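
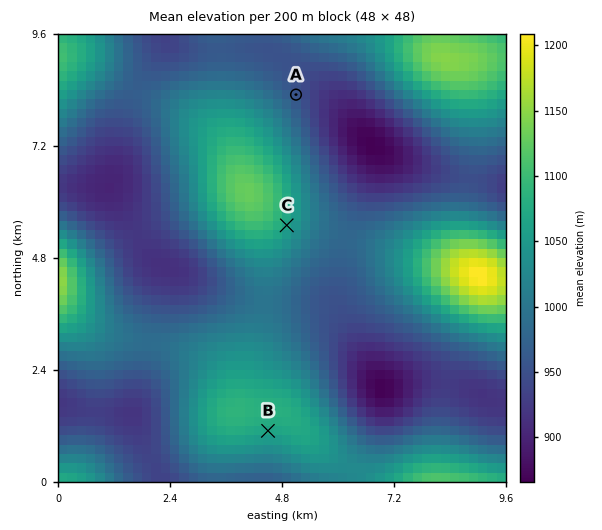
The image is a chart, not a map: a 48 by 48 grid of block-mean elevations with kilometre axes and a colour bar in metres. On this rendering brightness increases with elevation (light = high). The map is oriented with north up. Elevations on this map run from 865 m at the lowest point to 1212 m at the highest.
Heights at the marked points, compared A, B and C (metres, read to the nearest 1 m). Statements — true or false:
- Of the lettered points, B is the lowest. false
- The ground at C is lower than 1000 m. false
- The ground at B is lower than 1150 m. true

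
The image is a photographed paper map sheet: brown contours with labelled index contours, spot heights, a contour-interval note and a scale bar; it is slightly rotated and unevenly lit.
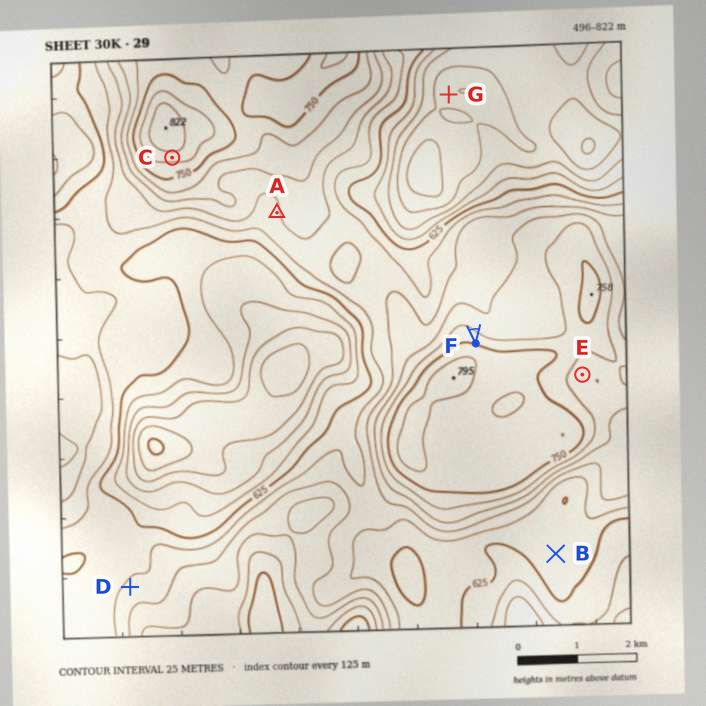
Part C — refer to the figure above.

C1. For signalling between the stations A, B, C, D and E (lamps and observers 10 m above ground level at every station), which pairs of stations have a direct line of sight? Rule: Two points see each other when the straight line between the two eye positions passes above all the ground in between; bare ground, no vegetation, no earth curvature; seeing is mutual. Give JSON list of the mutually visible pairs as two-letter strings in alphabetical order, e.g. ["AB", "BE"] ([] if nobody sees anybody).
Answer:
["AC", "AD", "CD"]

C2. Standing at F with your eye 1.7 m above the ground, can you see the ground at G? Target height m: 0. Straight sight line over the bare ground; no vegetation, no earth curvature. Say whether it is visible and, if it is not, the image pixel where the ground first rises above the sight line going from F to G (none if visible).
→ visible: false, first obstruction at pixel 467 262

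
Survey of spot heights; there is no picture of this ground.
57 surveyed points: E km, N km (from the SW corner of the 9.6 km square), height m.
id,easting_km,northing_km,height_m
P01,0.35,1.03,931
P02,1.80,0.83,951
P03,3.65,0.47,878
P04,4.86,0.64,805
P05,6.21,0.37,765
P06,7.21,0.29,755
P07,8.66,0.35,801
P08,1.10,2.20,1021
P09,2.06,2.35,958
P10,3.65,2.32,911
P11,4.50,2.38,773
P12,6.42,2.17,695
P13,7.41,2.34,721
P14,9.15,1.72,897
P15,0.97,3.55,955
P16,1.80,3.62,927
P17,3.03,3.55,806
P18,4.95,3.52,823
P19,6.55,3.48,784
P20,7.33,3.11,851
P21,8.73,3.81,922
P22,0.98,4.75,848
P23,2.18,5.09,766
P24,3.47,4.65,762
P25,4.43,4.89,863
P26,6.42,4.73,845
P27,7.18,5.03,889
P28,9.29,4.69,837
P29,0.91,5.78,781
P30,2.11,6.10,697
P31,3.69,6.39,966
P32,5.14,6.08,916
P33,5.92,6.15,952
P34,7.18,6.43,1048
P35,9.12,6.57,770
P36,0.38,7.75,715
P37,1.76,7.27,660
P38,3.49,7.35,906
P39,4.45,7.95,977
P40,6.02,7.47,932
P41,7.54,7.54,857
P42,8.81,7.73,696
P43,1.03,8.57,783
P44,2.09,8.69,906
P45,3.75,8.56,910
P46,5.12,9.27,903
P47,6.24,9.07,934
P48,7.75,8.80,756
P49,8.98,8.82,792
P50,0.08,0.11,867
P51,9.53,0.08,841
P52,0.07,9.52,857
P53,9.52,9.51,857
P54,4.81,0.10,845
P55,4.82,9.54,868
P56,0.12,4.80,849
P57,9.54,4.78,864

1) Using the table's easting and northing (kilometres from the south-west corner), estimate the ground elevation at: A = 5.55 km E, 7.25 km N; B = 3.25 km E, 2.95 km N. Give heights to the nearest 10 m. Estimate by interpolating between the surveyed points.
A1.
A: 920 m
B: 890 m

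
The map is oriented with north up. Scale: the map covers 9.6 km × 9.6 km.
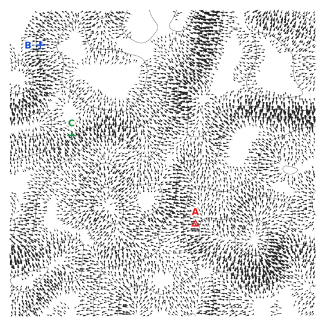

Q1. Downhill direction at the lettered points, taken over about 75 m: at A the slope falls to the E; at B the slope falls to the E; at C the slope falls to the NW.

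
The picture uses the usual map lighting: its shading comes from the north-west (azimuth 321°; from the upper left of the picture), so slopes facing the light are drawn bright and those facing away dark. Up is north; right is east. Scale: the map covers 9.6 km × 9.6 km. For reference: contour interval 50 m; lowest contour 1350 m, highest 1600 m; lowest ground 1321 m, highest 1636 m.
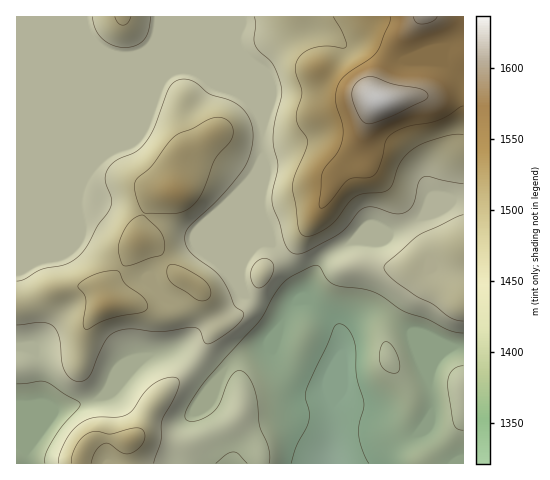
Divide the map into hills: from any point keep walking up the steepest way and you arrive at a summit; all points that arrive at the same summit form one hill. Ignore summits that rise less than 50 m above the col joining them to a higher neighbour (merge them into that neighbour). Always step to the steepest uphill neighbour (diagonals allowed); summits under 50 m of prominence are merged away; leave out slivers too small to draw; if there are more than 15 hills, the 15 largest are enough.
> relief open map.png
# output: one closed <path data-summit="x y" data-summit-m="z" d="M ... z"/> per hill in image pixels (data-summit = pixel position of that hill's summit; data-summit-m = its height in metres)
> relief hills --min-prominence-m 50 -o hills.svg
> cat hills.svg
<path data-summit="378 101" data-summit-m="1636" d="M463 16l-223 1 0 12-3 14 23 56 3 25-1 35-17 43 0 54-5 20 1 10 4 8 5 4 37 17-21 32-30 12-10 9-13 16-9 21-1 6 15 29 9 13 3 11 234-1z"/><path data-summit="175 192" data-summit-m="1537" d="M83 16l-67 1 0 330 17 4 5 7 2 12 0 34-12 30 0 14 28-39 45-11 9-15 22-21 25-9 17-3 41 31 21-22 30-12 21-32-37-17-5-4-4-8-1-10 5-20 0-54 17-43 1-34-9-19-30-22-23-11-12-3-9 0-9 3-16 0-47-20-20-18z"/><path data-summit="131 439" data-summit-m="1517" d="M174 350l-17 3-25 9-22 21-9 15-45 11-28 39-2 15 203 1-1-9-25-44 7-20 6-9z"/><path data-summit="123 17" data-summit-m="1506" d="M239 16l-155 0 0 8 7 15 17 14 47 20 16 0 9-3 9 0 26 9 33 21 6 6 8 14 0-14-25-63 3-14z"/>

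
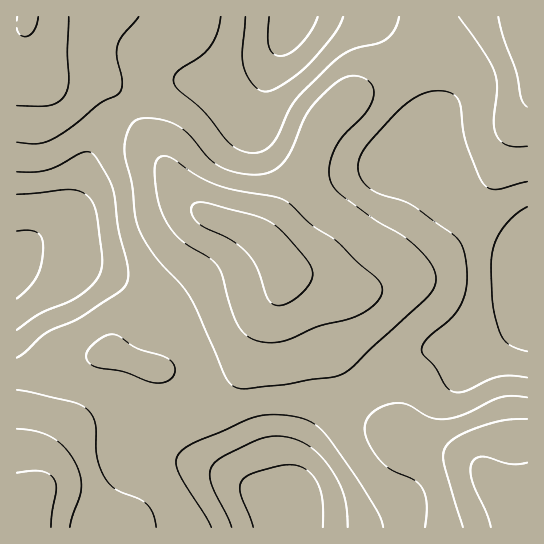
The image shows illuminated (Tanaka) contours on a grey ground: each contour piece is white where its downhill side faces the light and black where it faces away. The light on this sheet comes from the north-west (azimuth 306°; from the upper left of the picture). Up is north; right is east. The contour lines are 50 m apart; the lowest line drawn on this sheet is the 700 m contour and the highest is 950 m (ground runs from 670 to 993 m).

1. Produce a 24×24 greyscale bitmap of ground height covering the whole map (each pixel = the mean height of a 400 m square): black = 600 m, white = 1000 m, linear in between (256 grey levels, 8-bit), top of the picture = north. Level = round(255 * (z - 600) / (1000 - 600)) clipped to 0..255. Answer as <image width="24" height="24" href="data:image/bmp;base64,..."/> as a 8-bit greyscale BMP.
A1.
<image width="24" height="24" href="data:image/bmp;base64,Qk12BgAAAAAAADYEAAAoAAAAGAAAABgAAAABAAgAAAAAAEACAAATCwAAEwsAAAABAAAAAAAAAAAAAAEBAQACAgIAAwMDAAQEBAAFBQUABgYGAAcHBwAICAgACQkJAAoKCgALCwsADAwMAA0NDQAODg4ADw8PABAQEAAREREAEhISABMTEwAUFBQAFRUVABYWFgAXFxcAGBgYABkZGQAaGhoAGxsbABwcHAAdHR0AHh4eAB8fHwAgICAAISEhACIiIgAjIyMAJCQkACUlJQAmJiYAJycnACgoKAApKSkAKioqACsrKwAsLCwALS0tAC4uLgAvLy8AMDAwADExMQAyMjIAMzMzADQ0NAA1NTUANjY2ADc3NwA4ODgAOTk5ADo6OgA7OzsAPDw8AD09PQA+Pj4APz8/AEBAQABBQUEAQkJCAENDQwBEREQARUVFAEZGRgBHR0cASEhIAElJSQBKSkoAS0tLAExMTABNTU0ATk5OAE9PTwBQUFAAUVFRAFJSUgBTU1MAVFRUAFVVVQBWVlYAV1dXAFhYWABZWVkAWlpaAFtbWwBcXFwAXV1dAF5eXgBfX18AYGBgAGFhYQBiYmIAY2NjAGRkZABlZWUAZmZmAGdnZwBoaGgAaWlpAGpqagBra2sAbGxsAG1tbQBubm4Ab29vAHBwcABxcXEAcnJyAHNzcwB0dHQAdXV1AHZ2dgB3d3cAeHh4AHl5eQB6enoAe3t7AHx8fAB9fX0Afn5+AH9/fwCAgIAAgYGBAIKCggCDg4MAhISEAIWFhQCGhoYAh4eHAIiIiACJiYkAioqKAIuLiwCMjIwAjY2NAI6OjgCPj48AkJCQAJGRkQCSkpIAk5OTAJSUlACVlZUAlpaWAJeXlwCYmJgAmZmZAJqamgCbm5sAnJycAJ2dnQCenp4An5+fAKCgoAChoaEAoqKiAKOjowCkpKQApaWlAKampgCnp6cAqKioAKmpqQCqqqoAq6urAKysrACtra0Arq6uAK+vrwCwsLAAsbGxALKysgCzs7MAtLS0ALW1tQC2trYAt7e3ALi4uAC5ubkAurq6ALu7uwC8vLwAvb29AL6+vgC/v78AwMDAAMHBwQDCwsIAw8PDAMTExADFxcUAxsbGAMfHxwDIyMgAycnJAMrKygDLy8sAzMzMAM3NzQDOzs4Az8/PANDQ0ADR0dEA0tLSANPT0wDU1NQA1dXVANbW1gDX19cA2NjYANnZ2QDa2toA29vbANzc3ADd3d0A3t7eAN/f3wDg4OAA4eHhAOLi4gDj4+MA5OTkAOXl5QDm5uYA5+fnAOjo6ADp6ekA6urqAOvr6wDs7OwA7e3tAO7u7gDv7+8A8PDwAPHx8QDy8vIA8/PzAPT09AD19fUA9vb2APf39wD4+PgA+fn5APr6+gD7+/sA/Pz8AP39/QD+/v4A////APXjxK2mpJ+WiG5NNy4xQ193hZOludDn9O7lzbKkn5mOel1CNTAyRWR/jpemwNvq7+Hfza+ZkY2CbldFPTk8UnSOm6KuyOHn5dDNv6eRhoSBdWdZT0xSaoibpay1ydrb2cG8sqSSiIaIhn90aWdvgZSgqKustsPJy7CrpZ6Vj46Ojo+NhoWIj5edoqGZlqKwtJ6bm5uYmZuZlJienZyampqXlpWLf4ORlI2TmZ6goaOemJ6oqqqnpKGYjoiBd3N1dHuMlp6in5uXmKSzurq1sKyilIZ9d25mX2N2g5Galo+Rm63Azs7Fv7uzpZOFe29hVkpYZHaHi42UorXI2d/WzsnCtqeWhnJdUD5HT11zhJKeq7vN3uji187Eu6+hjnVbSztCSVVsh5yqt8TV5Orh1Ma5sqqdi3VaSD1CSVZxkqm7zNjj6eTTxbmup56PgnVgTEZHTFl3m7XM3+Xk39LAta6il4x/eHVsW1tZWWJ8n7zR2dPKxL2zqZ2MgHlzcnh6cXp2b3KGpL7Iv6+lo6quo494a2pqcH2Hh5SRhH+Pqbu6qJOGhZirppB4Z2RocoSUmaimmo2SpK2oloJzcYamrJ6KdGtueIqfqbq6sJ+ZnJmShXZraHiZraydhnl4fYmhtsnHvauhmYyCeXFoYGeAnKqjkYSAgYifvNLMvq2imIuBe3JjUk9hf5WVj4mGho6kwtvRvquhmZGLhHljSTxIY3qChIiLj5qwzODWvqqjnpeRi39mSTU4T2h3fYWOmKW60w=="/>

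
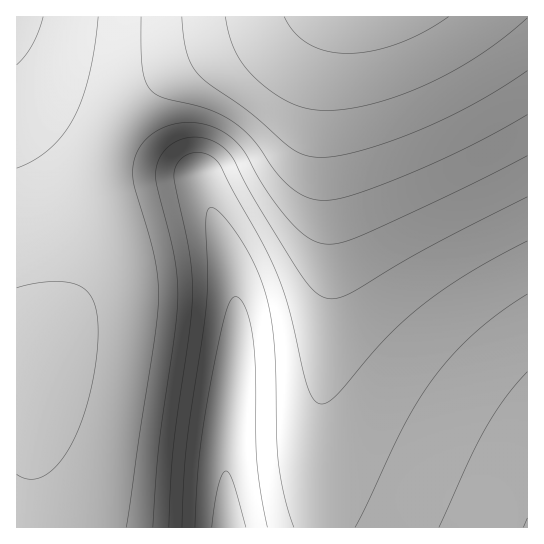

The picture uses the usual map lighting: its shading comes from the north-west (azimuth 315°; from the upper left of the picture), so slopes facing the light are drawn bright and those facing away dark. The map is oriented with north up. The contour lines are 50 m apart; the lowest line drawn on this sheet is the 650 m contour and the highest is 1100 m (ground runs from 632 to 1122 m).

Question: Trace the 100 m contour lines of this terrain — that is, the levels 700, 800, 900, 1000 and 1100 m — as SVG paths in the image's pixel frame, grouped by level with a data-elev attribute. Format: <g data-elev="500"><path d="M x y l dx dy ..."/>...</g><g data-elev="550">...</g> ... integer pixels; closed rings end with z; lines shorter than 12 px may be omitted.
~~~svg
<g data-elev="700"><path d="M195 527l4-66 8-60 18-85 5-15 5-4 6 3 5 9 7 28 2 33 2 91 4 32 6 34"/><path d="M439 527l30-66 16-32 20-31 22-26"/></g><g data-elev="800"><path d="M169 527l4-80 16-113 3-35 0-22-2-23-16-76 1-11 7-9 11-5 10 0 11 5 7 8 12 25 30 54 14 28 12 37 18 76 6 12 6 6 7-1 9-7 51-58 39-35 44-30 58-32"/></g><g data-elev="900"><path d="M126 527l28-184 4-38 0-23-3-23-20-70-2-12 0-11 3-11 4-9 7-8 16-10 20-5 22 1 18 8 11 8 9 10 23 40 25 33 19 16 8 3 9 2 18-2 24-10 92-43 66-33"/><path d="M98 17l-3 30-6 28-7 24-8 19-11 16-13 15-16 11-17 8"/></g><g data-elev="1000"><path d="M182 17l2 21 3 16 5 12 7 9 11 10 40 28 40 34 11 7 10 3 16 0 22-3 29-9 32-11 61-29 56-34"/></g><g data-elev="1100"><path d="M284 17l11 16 14 11 17 7 21 2 24-2 27-7 25-12 25-15"/></g>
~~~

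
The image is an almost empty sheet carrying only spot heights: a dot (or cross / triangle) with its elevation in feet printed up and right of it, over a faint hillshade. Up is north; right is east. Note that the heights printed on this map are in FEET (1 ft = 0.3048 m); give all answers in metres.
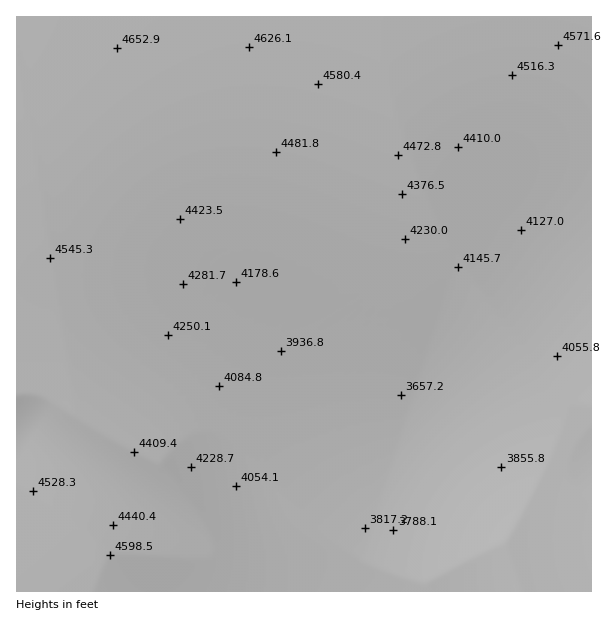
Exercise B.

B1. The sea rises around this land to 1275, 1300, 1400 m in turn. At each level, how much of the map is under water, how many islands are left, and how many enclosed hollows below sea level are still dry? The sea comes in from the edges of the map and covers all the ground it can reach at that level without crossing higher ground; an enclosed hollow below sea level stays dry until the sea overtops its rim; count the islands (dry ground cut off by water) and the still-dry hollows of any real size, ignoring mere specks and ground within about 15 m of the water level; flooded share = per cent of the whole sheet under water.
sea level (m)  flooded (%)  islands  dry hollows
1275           42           0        0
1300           48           0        0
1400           85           0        0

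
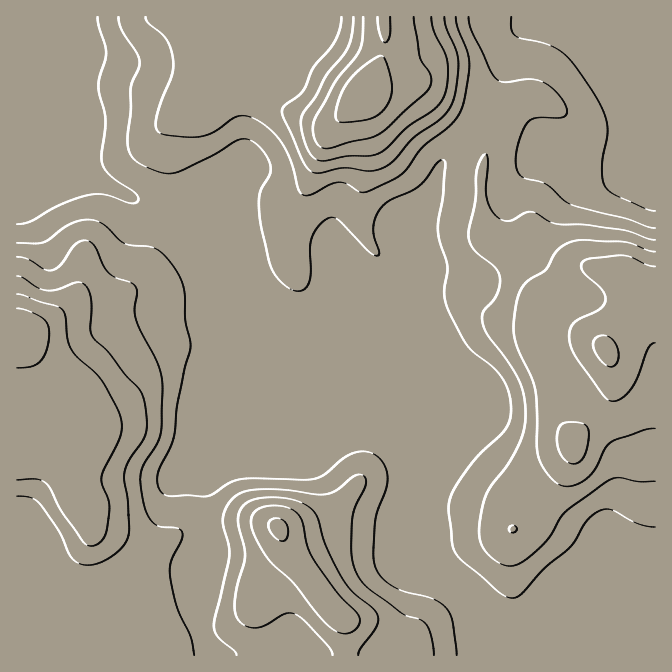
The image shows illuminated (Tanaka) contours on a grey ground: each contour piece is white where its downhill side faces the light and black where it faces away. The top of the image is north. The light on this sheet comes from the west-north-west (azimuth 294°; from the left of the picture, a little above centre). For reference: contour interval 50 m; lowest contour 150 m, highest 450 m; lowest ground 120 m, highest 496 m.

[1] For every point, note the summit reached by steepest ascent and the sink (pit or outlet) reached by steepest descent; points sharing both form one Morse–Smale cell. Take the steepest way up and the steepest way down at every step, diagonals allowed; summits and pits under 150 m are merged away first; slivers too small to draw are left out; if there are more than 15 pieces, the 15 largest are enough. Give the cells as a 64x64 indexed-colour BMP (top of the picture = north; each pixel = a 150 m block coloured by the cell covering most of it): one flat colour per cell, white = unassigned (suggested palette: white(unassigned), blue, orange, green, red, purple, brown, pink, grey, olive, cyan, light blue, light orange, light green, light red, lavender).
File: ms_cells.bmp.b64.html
<image width="64" height="64" href="data:image/bmp;base64,Qk12CAAAAAAAAHYAAAAoAAAAQAAAAEAAAAABAAQAAAAAAAAIAAATCwAAEwsAABAAAAAAAAAA////ALR3HwAOf/8ALKAsACgn1gC9Z5QAS1aMAMJ34wB/f38AIr28AM++FwDox64AeLv/AIrfmACWmP8A1bDFADMzMzMzMzMzMzREREREREREREREREREERERERERERERMzMzMzMzMzMzNEREREREREREREREREQREREREREREREzMzMzMzMzMzM0RERERERERERERERERBERERERERERETMzMzMzMzMzM0REREREREREREREREREERERERERERERMzMzMzMzMzMzREREREREREREREREREQREREREREREREzMzMzMzMzMzM0RERERERERERERERERBERERERERERETMzMzMzMzMzMzRERERERERERERERERBERERERERERERMzMzMzMzMzMzNEREREREREREREREQREREREREREREREzMzMzMzMzMzM0REREREREREREREQRERERERERERERETMzMzMzMzMzMzREREREREREREREERERERERERERERERMzMzMzMzMzMzNEREREREREREREQREREREREREREREREzMzMzMzMzMzM0REREREREREREQRERERERERERERERETMzMzMzMzMzMzRERERERERERERBERERERERERERERERMzMzMzMzMzMzNEREREREREREREEREREREREREREREREzMzMzMzMzMzM0REREREREREREQRERERERERERERERETMzMzMzMzMzMzRERERERERERERBERERERERERERERERMzMzMzMzMzMzNEREREREREREREEREREREREREREREREzMzMzMzMzMzM0REREREREREREQRERERERERERERERETMzMzMzMzMzMzRERERERERERERBERERERERERERERERMzMzMzMzMzMzNEREREREREREREEREREREREREREREREzMzMzMzMzMzM0REREREREREREQRERERERERERERERETMzMzMzMzMzMzNEREREREREREQRERERERERERERERERMzMzMzMzMzMzM0REREREREREQREREREREREREREREREzMzMzMzMzMzMzNEREREREREQRERERERERERERERERETMzMzMzMzMzMzM0REREREREQRERERERERERERERERERMzMzMzMzMzMzMzREREREREQREREREREREREREREREREzMzMzMzMzMzMzNEREREREQRERERERERERERERERERETMzMzMzMzMzMzM0REREREQRERERERERERERERERERERMzMzMzMzMzMzMzREREREQREREREREREREREREREREREzMzMzMzMzMzMzM0REREQRERERERERERERERERERERETMzMzMzMzMzMzMzREREQRERERERERERERERERERERERMzMzMzMzMzMzMzNEREQREREREREREREREREREREREREzMzMzMzMzMzMzNEREQRERERERERERERERERERERERETMzMzMzMzMzMzM0REQSIhERERERERERERERERERERERMzMzMzMzMzMzMzREQiIiIiIiIiEREREREREREREREREzMzMzMzMzMzMzREQiIiIiIiIiIhERERERERERERERETMzMzMzMzMzMzNEQiIiIiIiIiIiERERERERERERERERMzMzMzMzMzMzM0QiIiIiIiIiIiIhEREREREREREREREzMzMzMzMzMzM0QiIiIiIiIiIiIiERERERERERERERETMzMzMzMzMzMzQiIiIiIiIiIiIiIRERERERERERERERMzMzMzMzMzMzMiIiIiIiIiIiIiIREREREREREREREREzMzMzMzMzMzMiIiIiIiIiIiIiIhERERERERERERERETMzMzMzMzMzMiIiIiIiIiIiIiIiERERERERERERERERMzMzMzMzMzMiIiIiIiIiIiIiIiIREREREREREREREREzMzMzMzMzIiIiIiIiIiIiIiIiIhERERERERERERERETMzMzMzMyIiIiIiIiIiIiIiIiIiIRERERERERERERERMzMzMzMiIiIiIiIiIiIiIiIiIiIhEREREREREREREREzMzMzIiIiIiIiIiIiIiIiIiIiIiIRERERERERERERETMzMiIiIiIiIiIiIiIiIiIiIiIiIhEREREREREiIhERMzMiIiIiIiIiIiIiIiIiIiIiIiIiIRERERERIiIiIhEzMiIiIiIiIiIiIiIiIiIiIiIiIiIhERERERIiIiIiETMyIiIiIiIiIiIiIiIiIiIiIiIiIiIREREREiIiIiIRMyIiIiIiIiIiIiIiIiIiIiIiIiIiIiEREREiIiIiIiEiIiIiIiIiIiIiIiIiIiIiIiIiIiIiIhERESIiIiIiISIiIiIiIiIiIiIiIiIiIiIiIiIiIiIiERESIiIiIiIiIiIiIiIiIiIiIiIiIiIiIiIiIiIiIiIhESIiIiIiIiIiIiIiIiIiIiIiIiIiIiIiIiIiIiIiIiISIiIiIiIiIiIiIiIiIiIiIiIiIiIiIiIiIiIiIiIiIhIiIiIiIiIiIiIiIiIiIiIiIiIiIiIiIiIiIiIiIiIiIiIiIiIiIiIiIiIiIiIiIiIiIiIiIiIiIiIiIiIiIiIiIiIiIiIiIiIiIiIiIiIiIiIiIiIiIiIiIiIiIiIiIiIiIiIiIiIiIiIiIiIiIiIiIiIiIiIiIiIiIiIiIiIiIiIiIiIiIiIiIiIiIiIiIiIiIiIiIiIiIiIiIiIiIiIiIiIiIiIiIiIiIiIiIiIiIiIiIiIiIiIiIiIiIiIiIiIiIiIiIiIi"/>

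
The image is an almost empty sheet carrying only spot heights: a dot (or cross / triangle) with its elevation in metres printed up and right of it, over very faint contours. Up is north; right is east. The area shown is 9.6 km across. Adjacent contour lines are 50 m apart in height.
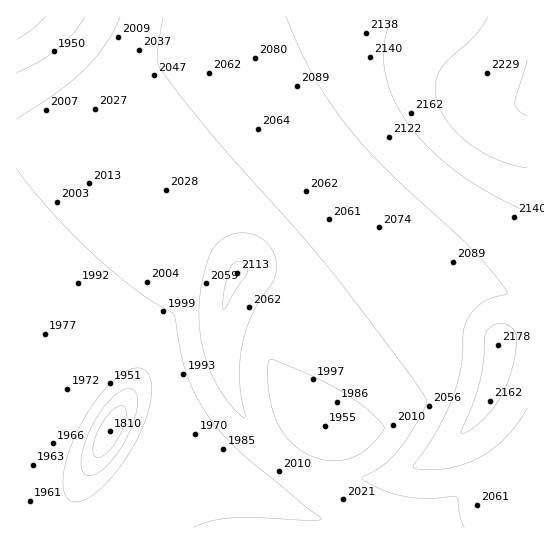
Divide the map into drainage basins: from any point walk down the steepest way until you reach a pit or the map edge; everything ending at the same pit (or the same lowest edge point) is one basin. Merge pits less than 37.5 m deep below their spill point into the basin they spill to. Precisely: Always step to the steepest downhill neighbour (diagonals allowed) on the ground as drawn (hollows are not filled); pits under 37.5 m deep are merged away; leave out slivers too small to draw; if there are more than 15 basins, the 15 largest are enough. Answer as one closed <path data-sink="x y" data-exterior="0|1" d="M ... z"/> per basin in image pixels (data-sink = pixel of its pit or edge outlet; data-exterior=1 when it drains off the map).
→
<path data-sink="110 431" data-exterior="0" d="M527 16l-274 0-42 23-60 42-40 26-52 21-43 9 1 391 511-1-1-188-16 0-12 3-3 27-11 30-16 26-16 18-18 13-22 12-42 11-26 0-27-6-27-12-16-10-16-16-18-22-13-28-7-28 0-38 3-13 8-24 7-12 92-83 44-43 39-29 25-12 11-3 23 0 21 5 20 0 14-4z"/><path data-sink="325 426" data-exterior="0" d="M473 100l-23 0-15 4-37 21-156 142-10 15-11 37 0 38 6 24 6 17 14 23 19 22 19 14 22 12 28 8 36 2 27-6 31-13 16-11 19-18 19-26 12-31 4-32 12-3 17-1 0-236-14 3-20 0z"/><path data-sink="17 17" data-exterior="1" d="M251 16l-234 0-1 119 15 0 28-7 52-21 40-26 60-42z"/>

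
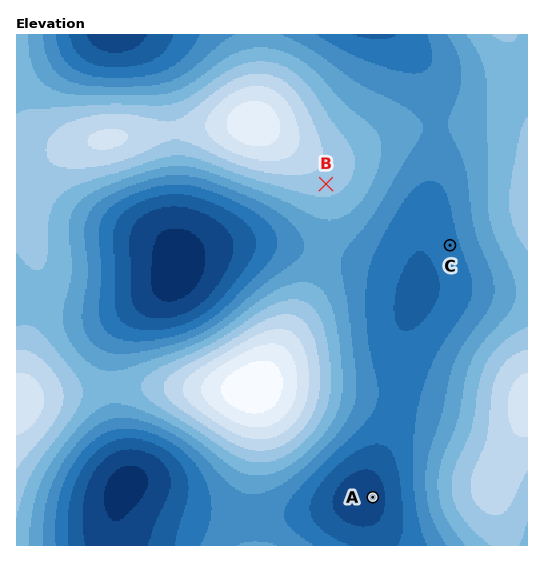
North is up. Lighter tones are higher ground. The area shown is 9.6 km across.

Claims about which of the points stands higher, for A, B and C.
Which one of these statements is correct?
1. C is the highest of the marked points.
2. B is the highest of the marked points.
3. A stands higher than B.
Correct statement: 2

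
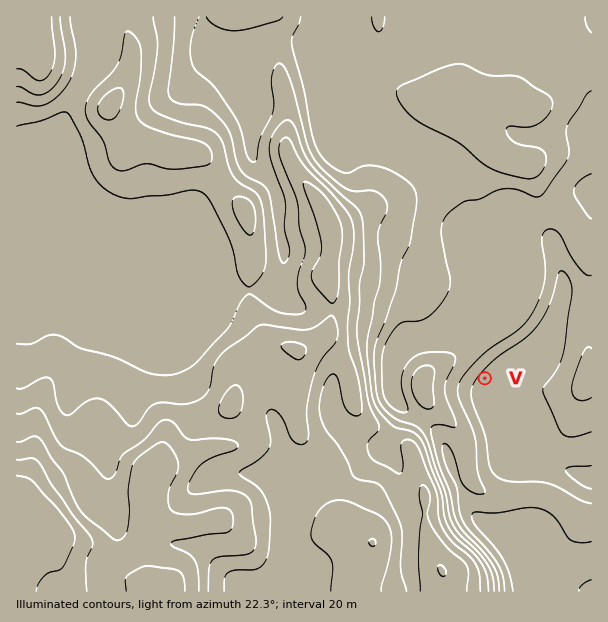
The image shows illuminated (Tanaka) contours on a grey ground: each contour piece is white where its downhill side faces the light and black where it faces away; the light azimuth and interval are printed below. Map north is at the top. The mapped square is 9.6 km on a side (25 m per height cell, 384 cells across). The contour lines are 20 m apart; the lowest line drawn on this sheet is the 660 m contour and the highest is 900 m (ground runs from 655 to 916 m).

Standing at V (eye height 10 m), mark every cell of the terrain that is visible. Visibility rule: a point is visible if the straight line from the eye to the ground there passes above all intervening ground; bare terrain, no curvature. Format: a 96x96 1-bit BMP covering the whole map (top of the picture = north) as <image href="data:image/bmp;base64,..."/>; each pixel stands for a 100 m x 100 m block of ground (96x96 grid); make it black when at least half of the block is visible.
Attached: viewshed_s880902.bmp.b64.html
<image width="96" height="96" href="data:image/bmp;base64,Qk2+BAAAAAAAAD4AAAAoAAAAYAAAAGAAAAABAAEAAAAAAIAEAAATCwAAEwsAAAIAAAAAAAAA////AAAAAAAAAAAAAAAAAAAAAAAAAAAAAAAAAAAAgAAAAAAAAAAAAAADgAAAAAAAAAAAAAAPgAAAAAAAAAAAAAD/AAAAAAAAAAAAAAH+AAAAAAAAAAAAAAP+AAAAAAAAAAAAAAP8AAAAAAAAAAAAAAfwAAAAAAAAAAAAAAfgAAAAAAAAAAAAAAeAAAAAAAAAAAAAAAeAAAAAAAAAAAAAAAcAAAcAAAAAAAAAAAMAAA8AAAAAAAAAAAMAAB8AAAAAAAAAAAcAAD8AAAAAAAAAAAYB//8AAAAAAAAAAA4H//4AAAAAAAAAAAwH//gAAAAAAAAAAAwP//AAAAAAAAAAABwH/8AAAAAAAAAAABgH/4AAAAAAAAAAABgH/4AAAAAAAAAAADgH/8AAAAAAAAAAADAP/8AAAAAAAAAAAHAf/+AAAAAAAAAAAAAf//AAAAAAAAAAAAA///AAAAAAAAAAAAB///AAAAAAAAAAAAD/8fAAAAAAAAAAAAH/4fgAAAAAAAAAAAP/4fgAAAAAAAAAAAf/8fgAAAAAAAAAAAf/+fwAAAAAAAAAAAf///wAAAAAAAAAAAf///wAAAAAAAAAAAP///4AAAAAAAAAAAD///4AAAAAAAAAAAA///4AAAAAAAAAAAAP//4AAAAAAAAAAAAH//4AAAAAAAAAAAAD//4AAAAAAAAAAAAA//4AAAAAAAAAAAAAPP4AAAAAAAAAAAAAAH4AAAAAAAAAAAAAAH4AAAAAAAAAAAAAAD4AAAAAAAAAAAAAAB4AAAAAAAAAAAAAAA4AAAAAAAAAAAAAAA8AAAAAAAAAAAAAAAcAAAAAAAAAAAAAAAcAAAAAAAAAAAAAAAMAAAAAAAAAAAAAAAMAAAAAAAAAAAAAAAMAAAAAAAAAAAAAAAMAAAAAAAAAAAAAAAAAAAAAAAAAAAAAAAAAAAAAAAAAAAAAAAAAAAAAAAAAAAAAAAAAAAAAAAAAAAAAAAAAAAAAAAAAAAAAAAAAAAAAAAAAAAAAAAAAAAAAAAAAAAAAAAAAAAAAAAAAAAAAAAAAAAAAAAAAAAAAAAAAAAAAAAAAAAAAAAAAAAAAAAAAAAAAAAAAAAAAAAAAAAAAAAAAAAAAAAAAAAAAAAAAAAAAAAAAAAAAAAAAAAAAAAAAAAAAAAAAAAAAAAAAAAAAAAAAAAAAAAAAAAAAAAAAAAAAAAAAAAAAAAAAAAAAAAAAAAAAAAAAAAAAAAAAAAAAAAAAAAAAAAAAAAAAAAAAAAAAAAAAAAAAAAAAAAAAAAAAAAAAAAAAAAAAAAAAAAAAAAAAAAAAAAAAAAAAAAAAAAAAAAAAAAAAAAAAAAAAAAAAAAAAAAAAAAAAAAAAAAAAAAAAAAAAAAAAAAAAAAAAAAAAAAAAAAAAAAAAAAAAAAAAAAAAAAAAAAAAAAAAAAAAAAAAAAAAAAAAAAAAAAAAAAAAAAAAAAAAAAAAAAAAAAAAAAAAAAAAAAAAAAAAAAAAAAAAAAAAAAAAAAAAAAAAAAAAAAAAAAAAAAAAAAAAAAAAAAAAAAA="/>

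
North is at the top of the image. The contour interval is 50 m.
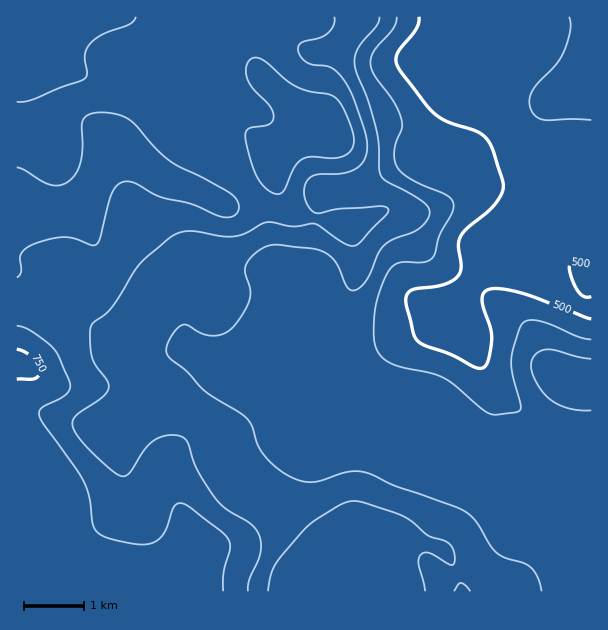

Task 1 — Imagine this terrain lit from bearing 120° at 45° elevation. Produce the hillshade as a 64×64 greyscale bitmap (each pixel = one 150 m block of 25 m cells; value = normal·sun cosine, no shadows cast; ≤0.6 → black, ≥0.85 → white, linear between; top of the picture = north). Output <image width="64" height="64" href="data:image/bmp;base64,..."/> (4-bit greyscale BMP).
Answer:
<image width="64" height="64" href="data:image/bmp;base64,Qk12CAAAAAAAAHYAAAAoAAAAQAAAAEAAAAABAAQAAAAAAAAIAAATCwAAEwsAABAAAAAAAAAAAAAAABEREQAiIiIAMzMzAERERABVVVUAZmZmAHd3dwCIiIgAmZmZAKqqqgC7u7sAzMzMAN3d3QDu7u4A////AGZmZmZmZmZmd3d4m7qFMjVmd3d3eIh3ZmZ3d3d4iId2ZmZmZmZmZmZnd3iauoUyNGZ3d3d4iHdmZ3d3Z3iIh3ZmZmZmZmZmZmZ3iJq7lkIkVmZ3d4iHd2Z3eHdmZ4iHd2ZmZmZmZmVVVneImruoUiNFZnd4iId3ZneIh2ZneIh3Zmd3ZmVVVURFZ3iZqqljIjRWZ3iIh3dmeImHZmZ4iHdmZ3d3ZlVUQzRWeIiaqXQyNEVWeIiHd2Z4mYdlVneId2ZneIh3ZVRDM0Z3d4iYdTMzRFZ3iId2ZniJh2VWZ4d2ZmZ4mYh2VUMzRmd2Z3d1QzM0RWZ3d3ZmZ4iHZVVnd3ZmZniZmYdlQzRWd3ZmZ2ZUQzNEVmZmZmVmeHdlVWd3dmZmeJmZh2VERGeId2ZmZlVDMzRVVVVVVVZ3dmVFZ3d2ZmZomZmHZURFZ4iHdmZmZUQzNFZVVVVVZmd2ZUVXd3ZmZniZmYdlREVniId2ZmZlRDM0VmZVVmZmZ3ZlRFd4d3dneImYdlREVXiIh2ZmZmVUMjRWZmZmZmd3dmVEV4h3d3eIiIh2VERWeIiHZmd3ZlQzNFVmZmZnd3d2ZURWeHd3eIiIh2ZURVZ4mId3d3d2ZVREVWZmZnd4h3ZlRFZ3d4iIiYh3ZVRFVniZiHd3h3ZmZmVWZmZmd3iYdmVEVWZmeIiZiHdlVEVWeImIiIiIdmZmZmZmZmZneJl2VVVVVmZ3iJmId2ZURVZniIiIiIh2ZmZmZmZmZmd4mXZVVVVWZ3eJmZh2ZmVVVWZ3iIiIh3ZmZmZmZmZmZniIdlVmZmd4eJqqqpd2ZlVVVmd3d3iHZmZmZmZmZmZmeIh2VWZmd4mImqu7qYd2ZmZmZmZmd3dmZmZndmZmZmd3d2VVVVZ3iYmaq7uqmHd2d3ZmZmZmZmZmZ3dmZmZmZ3d2VERERWeIiJqqqqmYd3Z3d3d3ZmZmZmZmZ3dmZmZmd3ZUMzNFZneImqmZiId2Zmd3iHd2ZmZmZmZ3d2ZVVVZ3dkMiI0RVZniaqZiId3ZmZneIh3dmZmZmZnd3ZlVEVWdlQhEjRFVVd4mpmIiHd3d3d4iIh3ZmZmVWeIh2VURVZmVCABNFVVRniJmZmIiIh3d3eIiId2ZmVVZ4mId2VVZmZkIAEkVVRGZ3eIiIiIiIiHd3iImHZmZUVnmZmId2ZmZmQgASRVVEVnd3eIiImZiId3eImZh2ZlRGeaqZmHdmZmZTESNFVURWd2Z3eIiJmYh2Z3iZmHZmZEV5qqmYd2ZmZlMiNEVVVWZ3d2d3iIiZmHZmeImZh2ZlRXmqqZh3ZmZmVDNEVVZmd4h3Z3eIiImYdmZniZmXZmVFeau6mHZmZmVEREVWZmeImIdneIiIiJiHZmZ4mZh2ZkRpvMuYd3ZmZVREVmZmZ5mZh2aImYiIiId2ZniIiHZmVFi93KmId3ZmVVZmZmZmmamGZnmqmYiIiHdmd4iIdmZTR73cuZmZh3ZmZmZmZmaZmYZWeKqpiIiYh3d4iIh3dlNHrdy5maqYdmZmZmZmZomZhlVomqmYiJiIiIiZiId3VEes3Kmaq6h2ZmZmZmZmiJmHZmiaqZmImIiImamYiIdlV6zLqZq7qHZmZmZmZmaImYd2eImZmYiIiImqqpiIh2VovMupmsy5dmZmZmZnd3iIiHd4iJmYiIiIiau6mImHZnm8y6qrzcp2ZmZmZnd3d3iId4iIiIiIiHeJq7qYiYdVaJq7qqvd25dmZmZmd3dmd3d4iIiIiIiId3mruYiZhlRFeJqqq83MuXdmZmZ3d2ZmZ3eIiIiIiId3eJqoeJmGRERFaImZq7uqmHZmZmZmZmZmZ4iIh3d3d3Z3iId5qpdURERFZ3d4iZmYd2ZmZmZmZlVWeIh3Znd3ZmZ3ZnrMqHZmVUVVVVZniIh3ZmZmZmZmVEV4iHdmZ2ZmZmVVes26iJmHdmZVVVZ3d3dmZmZmZmZURWeHd2ZmZmZ2VDR6zcqaq7uod3ZmZmd3d2ZmZmZmdlQ0V3d3d3ZmZ2ZTNGm8upq83cuYh3d3d3d3ZlZmZ2Z2VDNWd3d3d2ZmZlM0aJqZmr3u3KmIiId3eHdmVWZmZnZlQ0Z3d3d3dmZmQzRWeIiJve7cqYiIh3d4h3ZVVmZmZmVDRWd4d3dmZmVEREVmd3ms3duYiHd3d3eHdlVVVmZVVURFZ3d3d2ZmZUREREVmeKzMypiHdmZmd3d2VVVVVVVVRERWZ3d3ZmZlVVVDRWZ4rMy5mIh2ZVVnd3dlVVVVREREREVmZ2ZmZmVVVURFVmisy6mIiHZlVWZ4h3ZmZlVDM0REVVZndmZmVVVVVVVVZ6u7mYiId2ZmZniId2ZmVUQzREVVZnd3ZmVVVFVmZURXm7qYiIh3ZmZneIiHdmZlVERFVVVneId2ZVRERndmVEabupiIiHdmd3d4iIh3ZmZlVVVVVWeIh3ZmQzNGd3ZVV5u6mIiId3d3d3iIiId2ZmZVVURFZ4iHdmZTM1Z4d2ZorMupmIh3d3d3eIiIiHZmZmVURERWiId2ZlMzVniHdnis3cupiHd3d3iIiIiIh2ZmZVQzM0V4h2ZmVDRXeId3eKzu3LqYd3d3eIiIiIiHZmZlVEMzRWeHZmZURWd3d3eIq97ty5h3Z3d3d4iIiIdmZmZVREREV3dmZlVWd3d3d4iave7cqHdnd3d3d4iId2ZmZmVVRERWd2ZmVWd3dmd3iIms3tyodmd3d3d3iId3"/>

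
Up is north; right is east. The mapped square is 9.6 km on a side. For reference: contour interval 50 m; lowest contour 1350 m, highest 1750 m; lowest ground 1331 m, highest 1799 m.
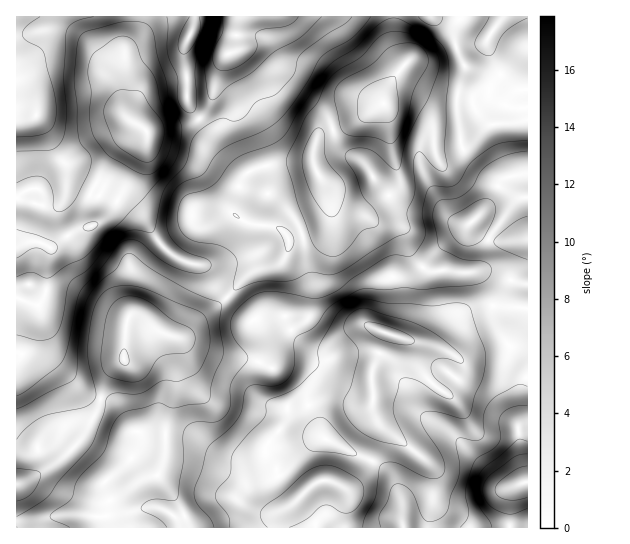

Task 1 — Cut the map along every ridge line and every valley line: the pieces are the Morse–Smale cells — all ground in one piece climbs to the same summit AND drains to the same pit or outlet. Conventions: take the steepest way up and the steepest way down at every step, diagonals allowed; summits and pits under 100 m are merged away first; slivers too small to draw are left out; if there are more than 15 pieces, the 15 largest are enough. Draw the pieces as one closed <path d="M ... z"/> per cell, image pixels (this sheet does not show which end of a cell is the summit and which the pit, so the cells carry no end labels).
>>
<path d="M527 16l-134 1 2 25 10 23-17 21-4 9 0 11 4 12 4 35 8 28-3 6-31 26-13 0-14-4-7-7-6-14 5 19-3 14-14 10-25 8-1 12-9 13-29 9-23 25 24 22 18-4 14 1-12 6-6 7-2 21-8 23 0 15 4 8 10 7 18 6 0 8-4 8-18 23 2 6 6 8-10-7-10 3-15 0-11-3-38-20-42-1-8-3 1 11-8 15-28 25 8 23 7 6 8 1-25 3 4 12 208 0 1-6-14-16-2-5 1-4 14-13 11-4 21 8 8-3 13-14 13-28 1-14-9-22 0-36 13-37 4-1 21 8 3 4 3 16 5 10 13 14 9 7 16-18 2-12-7-7-17-8 11-4 17-30 9-5 15-3 39 2z"/><path d="M194 16l-55 1-2 12-12 18-1 7-1 51 2 10 8 8 10 4-12 8-16 16-8 12-18 32-1 23 3 9 14-8 18-28 4 7 14 15 18 29 19 17 13 5 11 1 6 6 11 19 8 7 23-24 29-9 9-13 1-12 25-8 14-10 3-14-6-22 7 17 7 7 14 4 13 0 21-16 10-10 3-6-8-28-4-35-5-14-37 21-25 8-6 12-2 18-31 0-21 4-16 8-8-3-26-23-3-18-17-22-4-10-3-52 9-20z"/><path d="M498 305l-19 2-13 5-5 5-2 9-11 17-11 4 17 8 7 7-2 12-16 18-9-7-13-14-4-6-5-22-3-3-24-6-13 37 0 36 9 22-1 14-13 28-13 14-8 3-21-8-11 4-14 13-1 4 16 21 0 6 194-1 3-36 3-4 13-6 0-172z"/><path d="M123 191l-18 28-14 8-9 1-13 7-18 12-4 19 0 24-8 15 0 6-10 19-5 19-8 12 1 123 17-7 23-14 23-22 19-34 9-30 16-18 1-29 4-13 4-1 8 3 25 16 15 2 46-39-8-8-11-19-6-6-11-1-13-5-19-17-18-29-14-15z"/><path d="M227 299l-24 17-16 17-6 4-15-2-25-16-8-3-5 2-4 41-16 18-9 30-19 34-23 22-23 14-18 8 1 43 88 0 0-6-3-6 24-3-9-2-5-5-8-23 28-25 8-15-1-11 8 3 42 1 38 20 11 3 15 0 10-3 6 3-4-10 18-23 4-8 0-8-18-6-10-7-4-8 0-15 8-23 2-21 6-7 12-6-14-1-18 4z"/><path d="M393 16l-198 0-3 15-8 16 3 52 4 10 17 22 3 18 19 18 12 8 31-11 40-1 0-13 6-15 4-3 23-7 37-21 1-9 4-9 17-21-10-23z"/><path d="M138 16l-122 1 0 178 13-6 10 0 4 6-2 14-10 32 11 2 8 5 19-13 22-9-3-8 0-17 5-14 22-36 20-20 8-4-10-4-8-8-2-10 1-51 1-7 12-18z"/><path d="M39 189l-10 0-13 8 1 163 7-11 5-19 10-19 0-6 8-15 0-24 4-17-9-6-11-2 12-39 0-7z"/><path d="M527 481l-8 3-7 7-3 22 1 15 18-1z"/>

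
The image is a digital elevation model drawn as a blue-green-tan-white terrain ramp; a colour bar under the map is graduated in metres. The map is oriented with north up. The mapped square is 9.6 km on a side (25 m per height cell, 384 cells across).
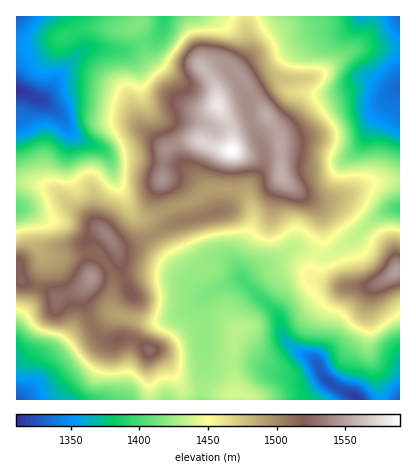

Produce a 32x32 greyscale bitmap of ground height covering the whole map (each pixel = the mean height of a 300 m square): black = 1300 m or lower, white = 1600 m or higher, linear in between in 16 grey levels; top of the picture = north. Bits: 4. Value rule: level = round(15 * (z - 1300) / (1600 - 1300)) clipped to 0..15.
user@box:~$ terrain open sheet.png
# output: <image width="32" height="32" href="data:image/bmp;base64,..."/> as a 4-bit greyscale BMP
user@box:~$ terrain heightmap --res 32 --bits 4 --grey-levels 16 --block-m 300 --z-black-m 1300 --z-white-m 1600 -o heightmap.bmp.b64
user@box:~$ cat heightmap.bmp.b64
<image width="32" height="32" href="data:image/bmp;base64,Qk12AgAAAAAAAHYAAAAoAAAAIAAAACAAAAABAAQAAAAAAAACAAATCwAAEwsAABAAAAAAAAAAAAAAABEREQAiIiIAMzMzAERERABVVVUAZmZmAHd3dwCIiIgAmZmZAKqqqgC7u7sAzMzMAN3d3QDu7u4A////ACIzRFVWd2d2Z3dmVEMhEjIjNEVmZ3h3dmd2ZVQyEjNDM0RWeIiZiHZmZlVUITRFRERFaJqpq5hmZmZVQyJFVVRFVnmruruoZmZmZTM0VWZUVniaq7uph2ZmdmRFVWZ3dWiaqqqqmHZmZmZkRmZ3iYeJq7uqqqh2ZmZmVVZ3iJmYmru7uqupdmZmZVVmeJmqqbu7vMu7qHZmZlVWZ4iau7u6qrzLu5h2ZmZVZneImZq8upqru7uodmZmZmZ3d3iJrKmaq7u7qYd2ZmZ3d3d3eJqJmau8uqqZiHd3iHd4d3eJd4iau6qaqqqZiImIiYh3d2Z4mqqZmqqqqpmZmZmYh2VmeJmZiaqqqqqpqquqmYdlZ4iImIiru6qqqazMupmIdnd3eId4rMuqqqq826mIh3dmZmZ2aKvLu8zMzMupdndmVVVFVWibzM3e7czLqXZVVTREM0V5q8zd3uzMy6mGVEQjMyRXiaq8zd3czMuphkMzIiIkZ4maq83d3My6mHVDIhESNGeJmavN7szLqYdlMiIREjRXiImrvN3MypiHZUMiEiI0Vnd4qrzdzLmZh2QzIiMzNFZmZ4rN3MupiIdlQzIjNERFVWZ5zcy6mHdmZVQzM0RERVVVaKu6qZh2ZlVUQyNERFVWVVaIiImHZmVURDMiNERVVmVWZ3eId2ZlVDMy"/>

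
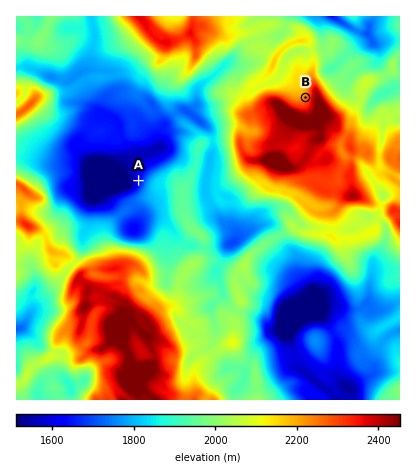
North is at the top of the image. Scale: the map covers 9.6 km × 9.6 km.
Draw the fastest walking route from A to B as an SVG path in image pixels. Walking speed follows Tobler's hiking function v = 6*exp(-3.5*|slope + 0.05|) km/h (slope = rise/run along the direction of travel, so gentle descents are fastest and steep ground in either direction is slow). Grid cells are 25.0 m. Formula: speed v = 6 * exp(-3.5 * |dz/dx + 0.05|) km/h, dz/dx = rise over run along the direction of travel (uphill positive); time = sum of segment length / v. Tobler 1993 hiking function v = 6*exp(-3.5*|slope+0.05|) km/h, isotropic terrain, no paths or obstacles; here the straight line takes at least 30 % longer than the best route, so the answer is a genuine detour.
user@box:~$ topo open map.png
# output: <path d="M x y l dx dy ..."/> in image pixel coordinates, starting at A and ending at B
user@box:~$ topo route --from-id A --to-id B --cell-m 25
<path d="M138 180l2-4 4-2 32-16 2-4 6-12 2-2 12-6 6 0 8 4 2 0 2 0 0-2 8-16 0-8 4-6 4-4 12-6 2 0 2 2 2 0 14-8 20 0 16 8 4 0 2 0"/>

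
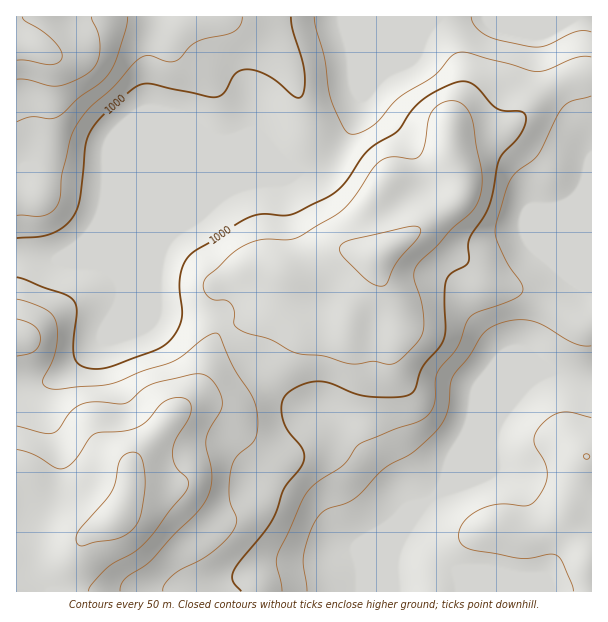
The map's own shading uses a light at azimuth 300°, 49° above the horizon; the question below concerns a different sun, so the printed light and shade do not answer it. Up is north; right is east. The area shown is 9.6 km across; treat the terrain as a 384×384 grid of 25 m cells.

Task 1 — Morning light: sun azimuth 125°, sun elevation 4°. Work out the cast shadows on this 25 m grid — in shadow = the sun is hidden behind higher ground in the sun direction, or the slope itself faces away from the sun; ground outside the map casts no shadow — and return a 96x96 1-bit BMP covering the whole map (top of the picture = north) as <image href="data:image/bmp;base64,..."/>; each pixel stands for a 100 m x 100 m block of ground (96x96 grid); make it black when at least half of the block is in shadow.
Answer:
<image width="96" height="96" href="data:image/bmp;base64,Qk2+BAAAAAAAAD4AAAAoAAAAYAAAAGAAAAABAAEAAAAAAIAEAAATCwAAEwsAAAIAAAAAAAAA////AAAAAAAAAAAAAAAAAAAAAAAAAAAAAAAAAAAAAAAAAAAAAAAAAAAAAAAAAAAAAAAAAAAAAAAAAAAAAAAAAAAAAAAAAAAAAAAAAAAAAAAAAAAAAAAAAAAAAAAAAAAAAAAAAAAAAAAAAAAAAAAAAAAAAAABAAAAAAAAAAAAAAABgAAAAAAAAAHgAAABgAAAAAAAAAP4AAAAHgAAAAAAAAP+AAAAPwAAAAAAAAf/AAAAfwAAAAAAAAf/gAAAf4AAAAAAAAP/gYAAf4AAAAAAAAP/w8AAP4AAAAAAAAD/g8AAH4AAAAAAAAAAA8AAD4AAAAAAAAAAAcAAB4AAAAAAAAAAAAAA58AAAAAAAAAAAAAB/8AAAAAAAAAAAAAD/+AAAAAAAAAAAAAD//AAAAAAAAAAAAAH//gAAAAAAAAAEAAP//wAAAAAAAAAPAAf//4AAAAAAAAAf4Af//8AAAAAAAAAf8Af//+AAAAAAAAAP8A///+AAAAAAAAAP8A////AAAAAAAAAH8B////gAAAAAAAADwB////wAAAAAAAAAAB////4AAAAAAAAAAAf///8AAAAAAAAAAAH///8AAAAAAAAAAAB///+AAAAAAAAAAAB///+AAAAAAAAAAAA///+AAAAAAAAAAAA///+AAAAAAAAAAAA///+AAAAAAAAAAAA///+AAAAAAAAAAAAf//+AAAAAAAAAAAAP//+AAAAAAAAAAAAH//+AAAAAAAAAAAAA//+AAAAAAAAAAAAAA/8AAAAAAAAAACAAAP8AAAAAAAAAAAAAAH8AAAAAAAAAAAAAAH8AAAAAAAAAAAAAAH+AAAAAAAAAAAAAAH+AAAAAAAAAAAAAAH/AAAAAAAAAAAAAAP/8AAAAAAAAAAAAAP//AAAAAAAAAAAAAP//wAAAAAAAAAAAAP//8CAIAAAAAAAAAP//8f4eAAAAAAAAAH//+/8/gAAAAAAAAD////+/4AAAAAAAAB/////P8AAAAAAAAB/////B+AAAAAAAAA/////gMAAAAAAAAAf////wAAAAAAAAAAAB///wAAAAAAAAAAAA///4AAAAAAAAAAAA///8AAAAAAAAAAAAf//8AAAAAAAAAAAAH//+AAAAAAAAAAAAB///AAAAAAAAAAAAAf//gAAAAAAAAAAAAP//hwAAAAAAAAAAAH//34AAAAAAAAAAAD///4AAAAAAAAAAAB///4AAAAAAAAAAAA///4AAAAAAAAAAAAf//4AAAAAAAAAAAAf//8AAAAAAAAAAAAP//8AAAAAAAAAAAAH//8AAAAAAAAAAAAD//+AAAAAAAAAAAAD///AAAAAAAAAAAAH///AAAAAAAAAAAAH///AAAAAAAAAAAAH///AAAAAAAAAAAAH///gAcAAAAAAAAAH///gA/AAAAAAAAAH///gB/wAAAAAAAAH///AB/4AAAAAAAAH///AD/4AAAAAAAAH//8AH/4AAAAAAAAH8DwAH/4AAAAAAAAAAAAAB/gAAAAAAAAAAAAAAAAAAAAAAAAAAAAAAAA="/>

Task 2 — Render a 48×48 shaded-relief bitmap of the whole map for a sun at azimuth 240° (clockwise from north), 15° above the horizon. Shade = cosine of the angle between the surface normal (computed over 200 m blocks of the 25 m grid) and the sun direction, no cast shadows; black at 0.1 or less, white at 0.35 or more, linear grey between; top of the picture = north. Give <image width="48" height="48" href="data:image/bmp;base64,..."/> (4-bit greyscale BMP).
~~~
<image width="48" height="48" href="data:image/bmp;base64,Qk32BAAAAAAAAHYAAAAoAAAAMAAAADAAAAABAAQAAAAAAIAEAAATCwAAEwsAABAAAAAAAAAAAAAAABEREQAiIiIAMzMzAERERABVVVUAZmZmAHd3dwCIiIgAmZmZAKqqqgC7u7sAzMzMAN3d3QDu7u4A////AJmruoZniZiIiIdTI1Z4marNuZmqqqqszJq8y4d4mImYiHdTNFeImarMuZqqqqq83ZrN25mZh4mZiHdkRFeImqq8qqq7vLu93ZrN26qpdniZmHdlVVeJmqq7u7zMzLq8y6rNy7u5dmiJmHdmVFeJqqqrvM3Mupqrqaq8u7yoZWeIiHZlRFiaqZqqu8y6iIm6mKqqqruXVWd3d2ZlRFiqmZmqq7qod4q6mKmZqruoZWd1RWZmVGmqmImaqqmYd5u6mZmJmry5ZWdkI1d3Znm6iImqmZmZiavLuod4mr3JZFdjE2iZh3mph4mqmZmZq7zdzGZXq73JZFZSJHmph2eJiIqpiZqqvN3u3ERHq7y4ZVZTNomYdlZ4iZqYiJqqzd3uy0RZzLmHdmZUV5h1VVZ5mqqYh4mqzd3cqFV6zJdniYdleIdURWaKu6qpdnmqvMy6dmebynVou6dVaHUzRnis3Lu6ZFeaq7uoZneKqGVpzKdVVlM0Z4rO7cy5QTeaqqqYZoiIhlV6uoZURDNGiazv7dymICaaqqqYdpmHZVaJl2ZlMjR5qs7/7cuEEUeZqqmYiLp1RFeId3d2Q1ebvM7uzLp0NFeJqqqqqrlTNGiIh4mXVXm8zM3curqGZVVomqvM3ZcxJXmZmau5eJq8zLzLmaqXZDNXmr3u7mQQJYmZmr3bmau8y6u6mbuXUyNorN7/7UMRNYmqqs7tuqvMuqq6mbuWMjWKve/9ujISRnmaqs/+urzLqqq6m8t0I1irvNy5hyI0Vniaqt/+u8zLuqqrvMlSJHq6qZh2ZkRWd4iaqt/9u8zMupqs3aYyRoqpdmVWiVZ3iJmaqs/su8zLqJq97ZVEaJqWRERomoiJmZmqqr3Lq7upeJvd3JZWeJh0IkaJqqqqqqqqqqu6qqmHaKzMuod3d3dTE2mqqsy6mZqqqqqqqph2aaupmIiHZmZTJIqqqt25iJqqqqmaqph2eaqZiIiId3ZTNZqqqtynZomqqqqqqph2eZmqqYiIiIdBJZqqqsuFRHmqqqqqqpmHiZmsy5iJmqcgFZqqqql0NGmqqqqqqZmZmZms3KiJq7cgFay5mZl1M2mqqqqqqqmZmZmt7ah4vccQJquoiKqWM1iqqqqqqqqqqpms7ad5zbURR5mHd7umMliqqqqqqqqqqqmbzJd77ZQjaIh3d7umM1iaqqqqqqqqu6h4qpit/YM1iHZ3iKunRFiaqqqqqqqru5dWiavP/XM2d2Zomau5ZWeZqqq7upq7y4U0esze62Ild2VomrzKdmeJqrzdypq8ynMkiszMyUIleHZoqt3smId4rN7duYrMylImmruqqFNFd3d5qu/9qYZXvu7LmJvMuEI3mqqZqYZWdmeJqv/rmGRHvdypiKvMpzJHmpmau6dVVVaJmd24dlM2rLqZmru6hjJHmqqavKZEREaJiKl1VVQ1iqmaq7qYdSJYmqqqu4U0VWiZh4dUVmVFeaqqupiHZCJpqqqqqnVWeJmZh4dUV3ZEaau6qYd3YyN5qqqqqXZomaqZhw=="/>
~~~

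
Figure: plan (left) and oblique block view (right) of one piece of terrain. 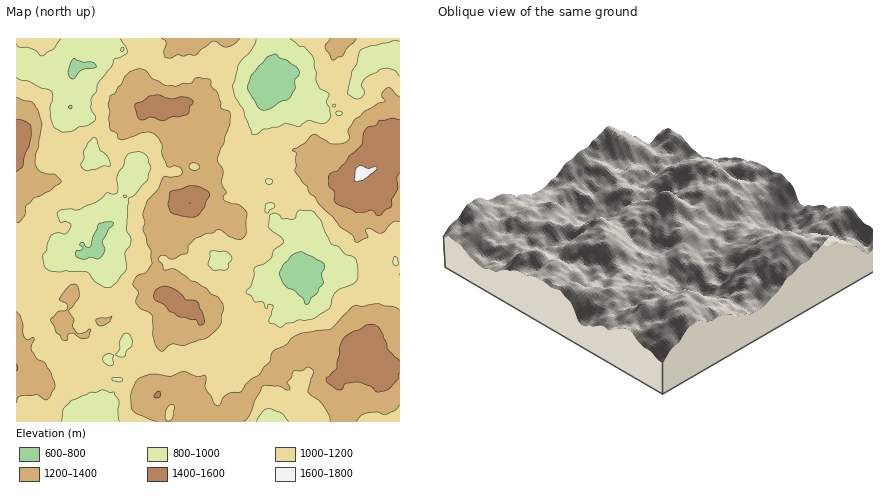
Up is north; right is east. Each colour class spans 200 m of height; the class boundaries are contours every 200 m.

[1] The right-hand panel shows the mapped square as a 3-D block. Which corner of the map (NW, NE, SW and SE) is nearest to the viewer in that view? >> SE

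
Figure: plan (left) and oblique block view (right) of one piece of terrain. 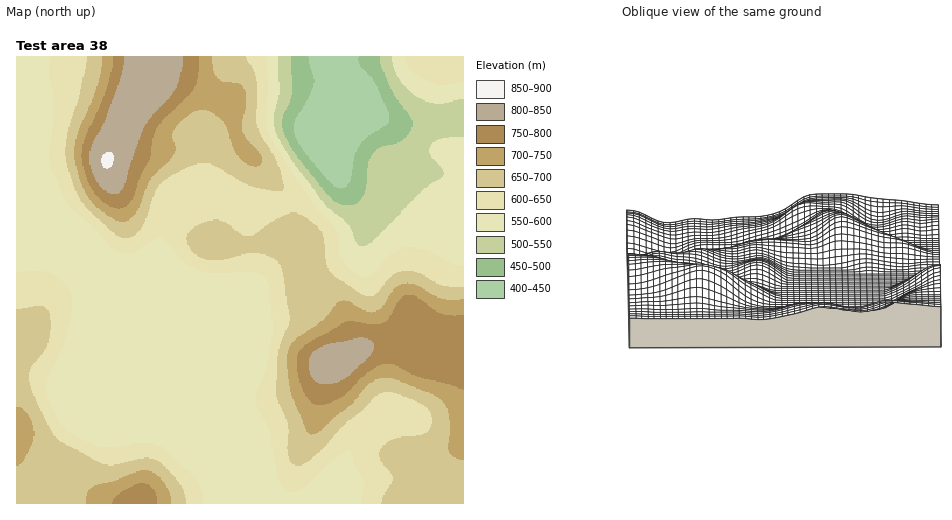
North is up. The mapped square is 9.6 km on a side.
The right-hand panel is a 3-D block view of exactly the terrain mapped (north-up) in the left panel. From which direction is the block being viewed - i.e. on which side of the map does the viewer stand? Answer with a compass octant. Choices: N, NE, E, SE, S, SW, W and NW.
W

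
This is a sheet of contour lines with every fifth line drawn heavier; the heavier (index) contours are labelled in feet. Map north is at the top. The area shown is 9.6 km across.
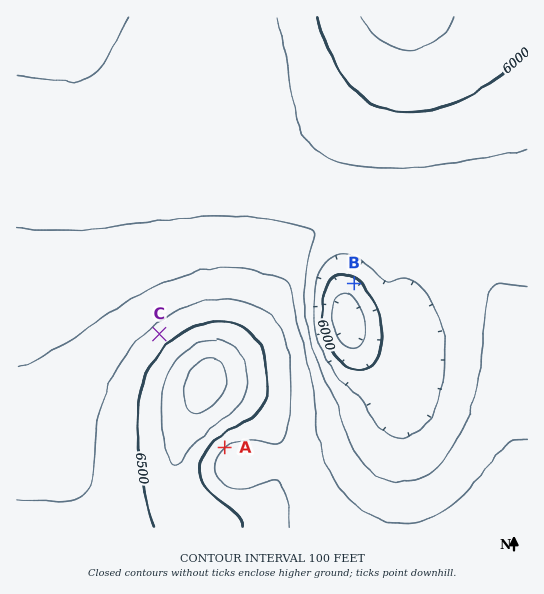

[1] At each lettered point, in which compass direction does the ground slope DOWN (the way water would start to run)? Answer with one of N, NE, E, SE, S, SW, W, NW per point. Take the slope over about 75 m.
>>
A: SE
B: SW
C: NW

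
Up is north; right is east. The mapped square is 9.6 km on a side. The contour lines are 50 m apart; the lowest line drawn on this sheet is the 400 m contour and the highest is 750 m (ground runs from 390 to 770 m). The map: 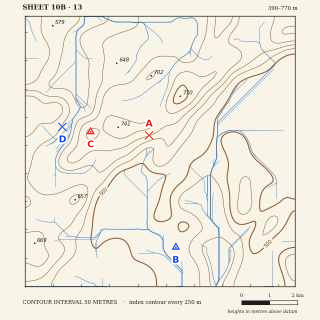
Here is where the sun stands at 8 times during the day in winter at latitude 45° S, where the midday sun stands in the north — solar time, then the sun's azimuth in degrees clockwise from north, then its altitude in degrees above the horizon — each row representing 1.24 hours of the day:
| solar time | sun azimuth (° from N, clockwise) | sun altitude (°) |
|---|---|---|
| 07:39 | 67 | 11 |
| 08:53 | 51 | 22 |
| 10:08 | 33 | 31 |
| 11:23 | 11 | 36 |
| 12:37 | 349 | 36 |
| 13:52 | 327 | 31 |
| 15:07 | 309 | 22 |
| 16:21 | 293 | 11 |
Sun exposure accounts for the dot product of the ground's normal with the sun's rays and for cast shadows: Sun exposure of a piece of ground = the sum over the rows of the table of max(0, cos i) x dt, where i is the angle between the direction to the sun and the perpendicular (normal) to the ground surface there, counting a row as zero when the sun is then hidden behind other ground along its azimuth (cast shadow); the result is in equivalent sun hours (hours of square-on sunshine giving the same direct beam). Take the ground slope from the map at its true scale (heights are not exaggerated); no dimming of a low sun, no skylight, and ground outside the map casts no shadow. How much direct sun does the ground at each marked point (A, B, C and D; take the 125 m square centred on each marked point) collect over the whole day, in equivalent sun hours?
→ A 2.5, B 3.8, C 4.5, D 3.6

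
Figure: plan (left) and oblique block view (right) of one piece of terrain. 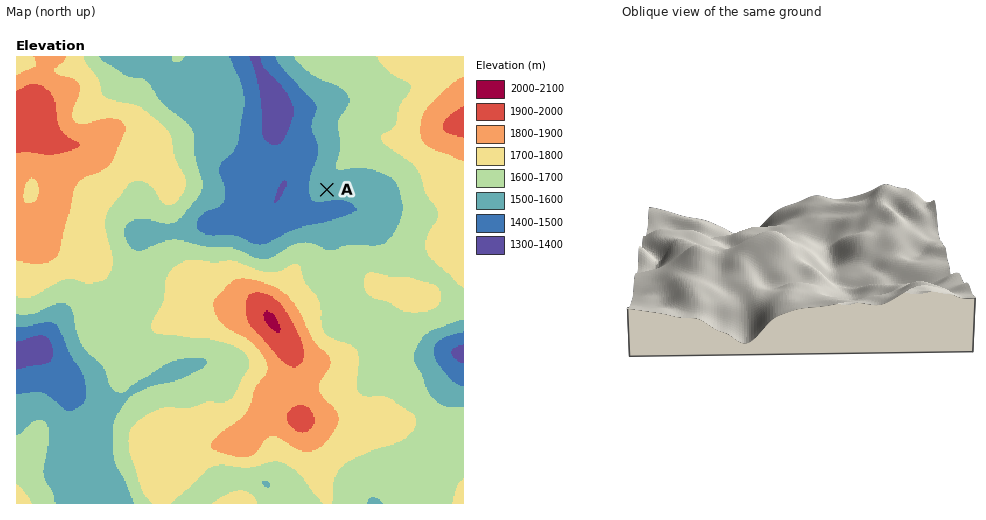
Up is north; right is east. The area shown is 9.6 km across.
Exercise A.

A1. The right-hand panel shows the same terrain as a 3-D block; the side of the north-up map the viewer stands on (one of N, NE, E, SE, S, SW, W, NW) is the E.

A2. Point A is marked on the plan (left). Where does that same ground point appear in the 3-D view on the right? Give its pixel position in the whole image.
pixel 863 288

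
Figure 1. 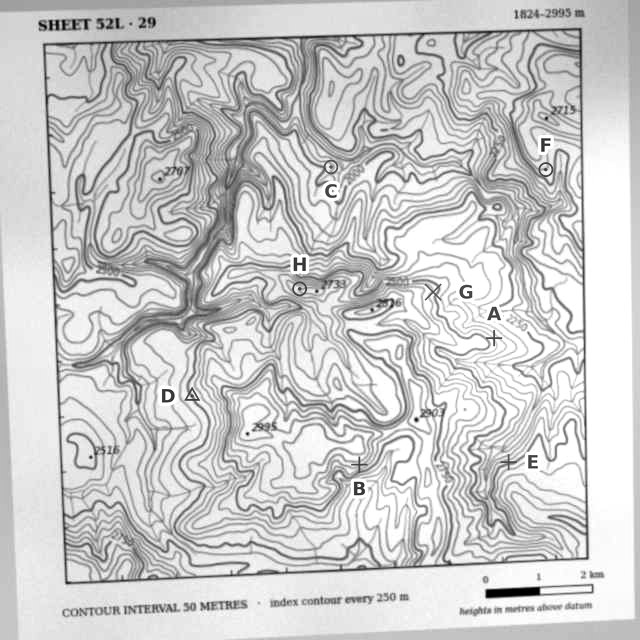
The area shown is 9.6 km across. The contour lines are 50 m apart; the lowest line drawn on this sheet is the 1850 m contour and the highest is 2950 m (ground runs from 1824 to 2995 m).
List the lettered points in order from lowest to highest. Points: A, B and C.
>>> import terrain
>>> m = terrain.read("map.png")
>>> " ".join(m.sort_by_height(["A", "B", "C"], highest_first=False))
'C A B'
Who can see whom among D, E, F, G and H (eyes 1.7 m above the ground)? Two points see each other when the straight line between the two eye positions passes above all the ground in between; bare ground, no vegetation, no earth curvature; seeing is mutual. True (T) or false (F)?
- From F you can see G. T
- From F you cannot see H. F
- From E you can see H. F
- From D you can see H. F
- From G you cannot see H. T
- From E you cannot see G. T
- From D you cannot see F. T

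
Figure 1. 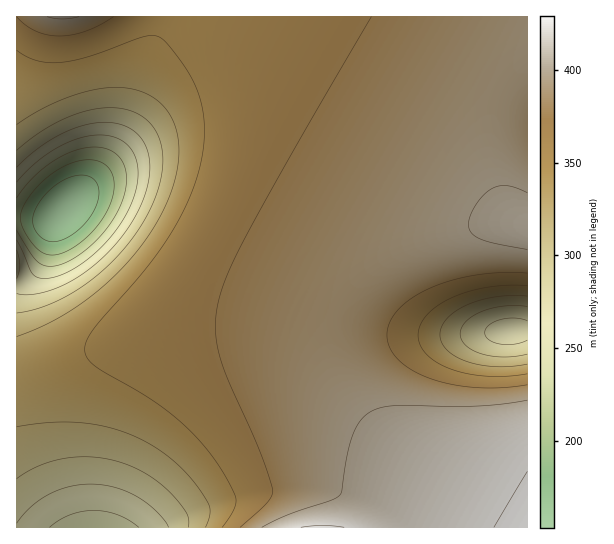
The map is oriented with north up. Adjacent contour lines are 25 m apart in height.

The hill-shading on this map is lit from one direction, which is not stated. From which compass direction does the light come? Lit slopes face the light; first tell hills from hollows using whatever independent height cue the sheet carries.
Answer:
NW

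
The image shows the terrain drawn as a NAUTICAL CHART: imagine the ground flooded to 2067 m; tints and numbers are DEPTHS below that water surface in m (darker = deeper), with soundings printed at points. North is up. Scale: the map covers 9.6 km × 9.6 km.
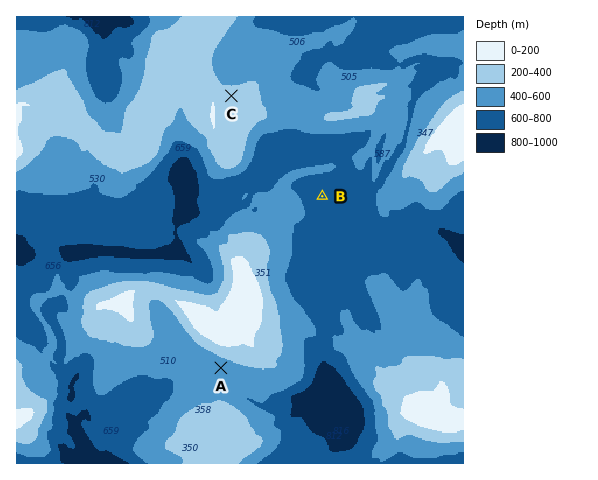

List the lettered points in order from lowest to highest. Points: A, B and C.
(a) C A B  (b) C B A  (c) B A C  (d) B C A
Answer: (c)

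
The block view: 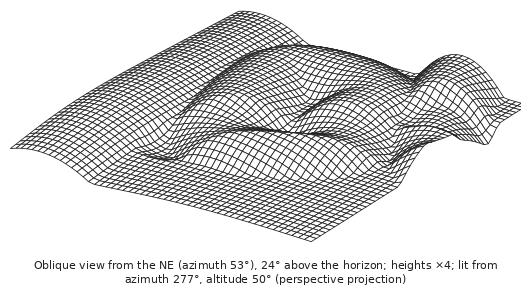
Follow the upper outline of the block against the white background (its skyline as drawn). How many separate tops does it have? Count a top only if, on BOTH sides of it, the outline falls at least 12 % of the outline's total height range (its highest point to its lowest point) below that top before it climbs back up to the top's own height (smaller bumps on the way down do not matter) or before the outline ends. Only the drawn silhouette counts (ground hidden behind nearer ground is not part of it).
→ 2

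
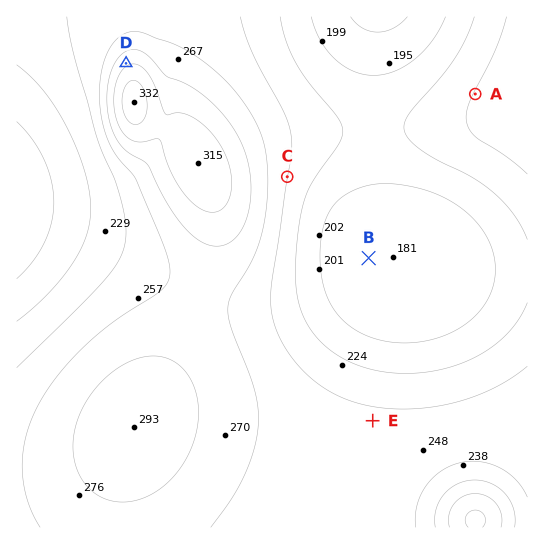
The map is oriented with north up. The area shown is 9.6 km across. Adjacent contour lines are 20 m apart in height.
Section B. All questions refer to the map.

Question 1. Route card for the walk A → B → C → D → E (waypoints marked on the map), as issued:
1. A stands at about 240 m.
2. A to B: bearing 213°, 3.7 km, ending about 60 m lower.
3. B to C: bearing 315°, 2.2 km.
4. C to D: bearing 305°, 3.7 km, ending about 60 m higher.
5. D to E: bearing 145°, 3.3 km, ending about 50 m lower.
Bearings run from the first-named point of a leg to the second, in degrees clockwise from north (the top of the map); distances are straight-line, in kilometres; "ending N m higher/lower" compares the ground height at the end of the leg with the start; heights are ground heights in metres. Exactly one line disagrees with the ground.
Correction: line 5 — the distance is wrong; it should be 8.1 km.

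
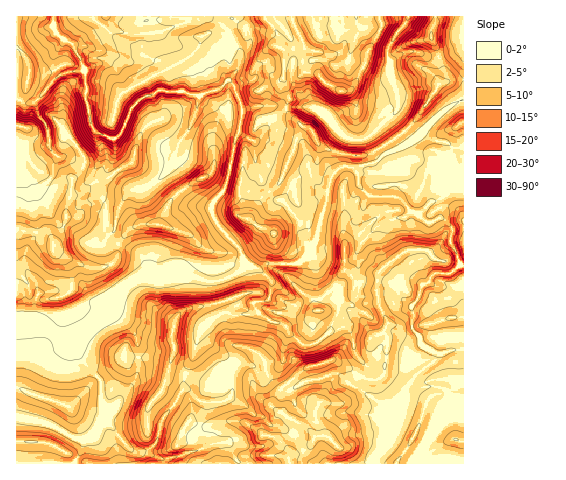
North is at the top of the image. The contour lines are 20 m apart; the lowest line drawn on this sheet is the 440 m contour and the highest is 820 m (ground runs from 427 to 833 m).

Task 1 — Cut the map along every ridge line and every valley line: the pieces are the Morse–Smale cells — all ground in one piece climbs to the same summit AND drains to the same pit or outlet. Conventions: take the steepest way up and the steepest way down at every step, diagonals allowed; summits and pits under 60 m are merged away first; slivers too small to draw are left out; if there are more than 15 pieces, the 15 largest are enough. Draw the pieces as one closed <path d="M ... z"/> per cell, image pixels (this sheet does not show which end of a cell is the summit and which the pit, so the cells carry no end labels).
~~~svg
<path d="M463 100l-21 12-31 30-26 12-10 9-18 5-17 0-10 13-14 60-6 7-2 8-8 6-33 1-7 5-15-4-9 10-18 7-14 0-14-6-11-1-7 3-8-2-18 0-9 2-7 5-11 13-9 17-16 14-15 7 0 23 22 26 3 34-4 9-8 10-11 5-13-5-18-11-33-7-1 46 447 1z"/><path d="M84 70l-25 6-25 26-7 2-11-5 1 233 19-3 12 2 14 7 22-7 13-7 13-12 9-17 11-13 7-5 12-3-10-20-23-10-8-8 7-7 4-21 7-12 7-6 11-1 9-5 16-15 8-22 11-15 9-22 2-9-2-6-9-1-6-3-15 1-7-2-8 5-12 4-7 7-12 27-5 5-8-1-11-4-6-9-3-19-3-8z"/><path d="M239 16l-222 0-1 82 11 6 7-2 25-26 25-6 1 27 3 8 3 19 6 9 19 5 5-5 12-27 14-11 5 0 10-5 5 2 15-1 18 5 22-9 16-18 3-17 10-11-3-13-7-7z"/><path d="M229 80l-11 10-8 1-11 6-4 20-7 15-11 15-8 22-16 15-9 5-13 2-12 17-4 21-7 7 8 8 23 10 11 21 15 0 7 2 7-3 7 0 18 7 14 0 18-7 9-8-4-15-22-24-7-13 0-10 12-14 3-8 7-38 8-28-1-13-8-19z"/><path d="M278 106l-22 0 5 3 3 13 0 9-6 9-5 1-15-8-11 49-3 8-12 14 0 10 7 13 20 21 5 15 11 5 5 0 7-5 31 0 7-4 11-18 12-44 0-8 5-15 9-8 15 2 18-5 11-10-7-5-8 6-16 2-32-8-5-4-7-15-10-3-13-13-2-5z"/><path d="M379 16l-138 0 0 5 7 7 3 13-10 11-3 17-8 11 5 9 7 20-3 23 14 9 5-1 6-9 0-9-3-13-5-3 31 2 2-12-6-16 2-30 19-1-1 19 2 4 13 2 5 7 17 10 10-1 4-5 11-21 2-11 14-25z"/><path d="M36 329l-20 4 0 84 27 5 30 15 11 3 11-8 9-16-3-34-22-26-1-24-17 6-13-7z"/><path d="M407 16l-27 1 1 11-14 25-2 11-11 21-7 6-7 0-13-7-12-11-10-1-2-4 1-19-19 1-2 30 6 16-2 12 25-1 10 5 16 19 10 7 14 2 9-5 27-26 0-14-9-24 1-9-3-8 8-19 12-14z"/><path d="M435 16l-26 0-21 32-1 6 3 8-1 9 9 24 0 14-25 24 9 14 30-22 31-48 0-9-12-30 0-9 4-5z"/><path d="M463 16l-26 0-2 2-4 20 12 30 0 9-31 48-31 22 5 7 25-12 31-30 22-13z"/><path d="M312 107l-21 0-4 2 0 2 14 15 11 5 9 16 15 5 19 4 16-2 10-7-7-13-12 6-16-3-24-25z"/>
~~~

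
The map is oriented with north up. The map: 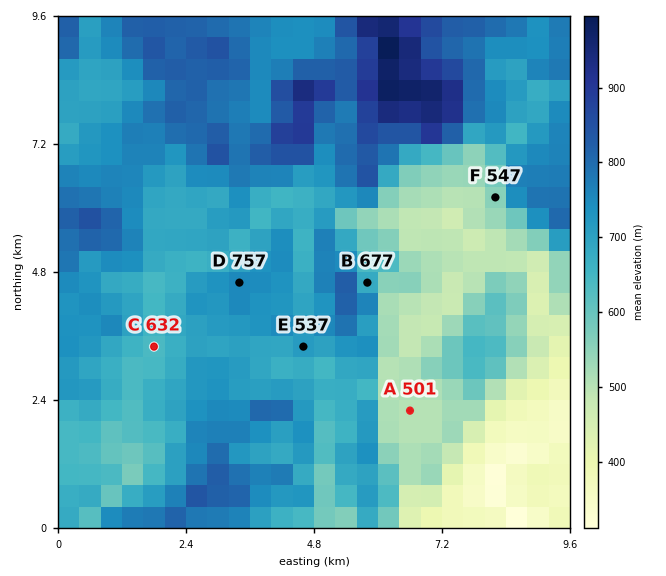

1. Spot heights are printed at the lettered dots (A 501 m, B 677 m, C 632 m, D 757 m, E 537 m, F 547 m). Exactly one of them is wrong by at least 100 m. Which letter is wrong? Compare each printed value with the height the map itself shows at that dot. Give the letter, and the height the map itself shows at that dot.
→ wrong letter E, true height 712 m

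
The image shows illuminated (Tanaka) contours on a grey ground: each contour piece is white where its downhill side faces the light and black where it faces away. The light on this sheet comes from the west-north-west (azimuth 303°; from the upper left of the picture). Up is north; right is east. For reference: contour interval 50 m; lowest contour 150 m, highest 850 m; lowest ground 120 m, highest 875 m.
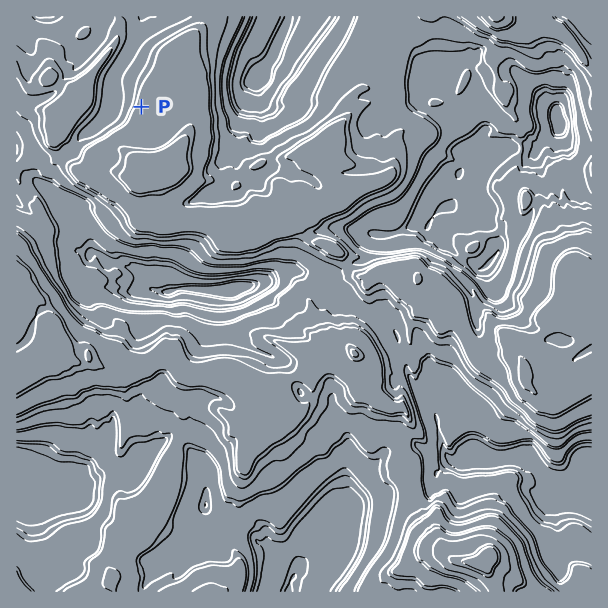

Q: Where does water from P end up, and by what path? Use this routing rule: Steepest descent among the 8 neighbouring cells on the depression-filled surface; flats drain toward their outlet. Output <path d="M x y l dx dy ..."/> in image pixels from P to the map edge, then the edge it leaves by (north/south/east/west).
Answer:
<path d="M141 107l-4-5-18 0-9-9 0-15 6-10 4-5 0-1 12-15 3-6 0-5 2-1 0-3 1-2 3-12 2-1"/>
exit: north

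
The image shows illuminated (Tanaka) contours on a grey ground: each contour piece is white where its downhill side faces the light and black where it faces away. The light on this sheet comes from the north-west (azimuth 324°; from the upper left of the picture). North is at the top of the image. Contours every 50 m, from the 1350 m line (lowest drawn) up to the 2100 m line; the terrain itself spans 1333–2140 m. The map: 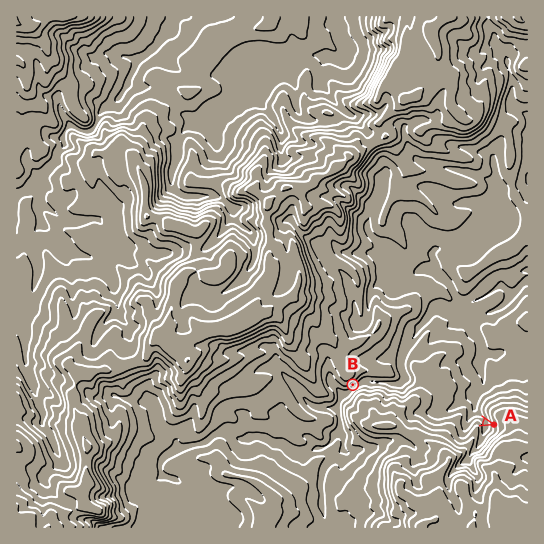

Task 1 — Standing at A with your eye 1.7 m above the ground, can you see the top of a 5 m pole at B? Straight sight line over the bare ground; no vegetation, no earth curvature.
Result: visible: false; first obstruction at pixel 426 405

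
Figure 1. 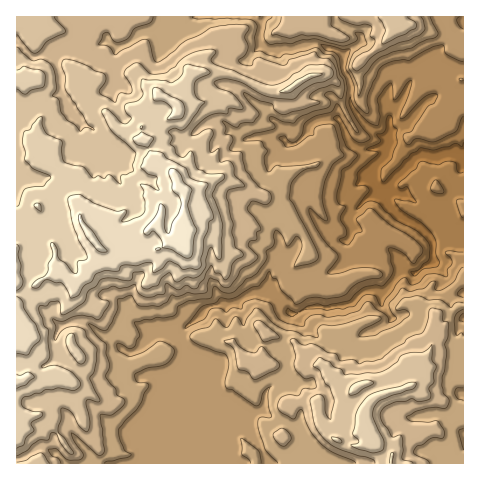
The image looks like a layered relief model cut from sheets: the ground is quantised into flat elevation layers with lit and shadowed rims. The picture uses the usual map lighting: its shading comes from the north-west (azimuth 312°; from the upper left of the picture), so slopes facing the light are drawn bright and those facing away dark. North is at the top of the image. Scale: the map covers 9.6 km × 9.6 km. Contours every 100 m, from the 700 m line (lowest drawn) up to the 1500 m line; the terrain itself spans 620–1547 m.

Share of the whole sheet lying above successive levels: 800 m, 92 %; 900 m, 84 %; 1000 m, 67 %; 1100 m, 50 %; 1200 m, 34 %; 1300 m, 19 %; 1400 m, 7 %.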